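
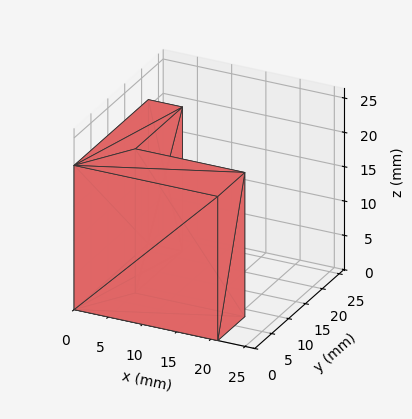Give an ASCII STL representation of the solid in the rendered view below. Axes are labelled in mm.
Reading the render: the shape is an L-shaped prism: outer 21 × 22 mm, arm thicknesses ≈ 8 mm (horizontal) and 5 mm (vertical), extruded 21 mm in z (dimensions read to the nearest mm from the axis ticks). For the STL, each face is triangulated and given an outward normal.

solid part
  facet normal 0.0000 0.0000 -1.0000
    outer loop
      vertex 21.0 8.0 0.0
      vertex 21.0 0.0 0.0
      vertex 0.0 0.0 0.0
    endloop
  endfacet
  facet normal 0.0000 0.0000 -1.0000
    outer loop
      vertex 5.0 8.0 0.0
      vertex 21.0 8.0 0.0
      vertex 0.0 0.0 0.0
    endloop
  endfacet
  facet normal 0.0000 0.0000 -1.0000
    outer loop
      vertex 5.0 22.0 0.0
      vertex 5.0 8.0 0.0
      vertex 0.0 0.0 0.0
    endloop
  endfacet
  facet normal 0.0000 0.0000 -1.0000
    outer loop
      vertex 0.0 22.0 0.0
      vertex 5.0 22.0 0.0
      vertex 0.0 0.0 0.0
    endloop
  endfacet
  facet normal 0.0000 0.0000 1.0000
    outer loop
      vertex 0.0 0.0 21.0
      vertex 21.0 0.0 21.0
      vertex 21.0 8.0 21.0
    endloop
  endfacet
  facet normal 0.0000 0.0000 1.0000
    outer loop
      vertex 0.0 0.0 21.0
      vertex 21.0 8.0 21.0
      vertex 5.0 8.0 21.0
    endloop
  endfacet
  facet normal 0.0000 0.0000 1.0000
    outer loop
      vertex 0.0 0.0 21.0
      vertex 5.0 8.0 21.0
      vertex 5.0 22.0 21.0
    endloop
  endfacet
  facet normal 0.0000 0.0000 1.0000
    outer loop
      vertex 0.0 0.0 21.0
      vertex 5.0 22.0 21.0
      vertex 0.0 22.0 21.0
    endloop
  endfacet
  facet normal 0.0000 -1.0000 0.0000
    outer loop
      vertex 0.0 0.0 0.0
      vertex 21.0 0.0 0.0
      vertex 21.0 0.0 21.0
    endloop
  endfacet
  facet normal 0.0000 -1.0000 0.0000
    outer loop
      vertex 0.0 0.0 0.0
      vertex 21.0 0.0 21.0
      vertex 0.0 0.0 21.0
    endloop
  endfacet
  facet normal 1.0000 0.0000 0.0000
    outer loop
      vertex 21.0 0.0 0.0
      vertex 21.0 8.0 0.0
      vertex 21.0 8.0 21.0
    endloop
  endfacet
  facet normal 1.0000 0.0000 0.0000
    outer loop
      vertex 21.0 0.0 0.0
      vertex 21.0 8.0 21.0
      vertex 21.0 0.0 21.0
    endloop
  endfacet
  facet normal 0.0000 1.0000 0.0000
    outer loop
      vertex 21.0 8.0 0.0
      vertex 5.0 8.0 0.0
      vertex 5.0 8.0 21.0
    endloop
  endfacet
  facet normal 0.0000 1.0000 0.0000
    outer loop
      vertex 21.0 8.0 0.0
      vertex 5.0 8.0 21.0
      vertex 21.0 8.0 21.0
    endloop
  endfacet
  facet normal 1.0000 0.0000 0.0000
    outer loop
      vertex 5.0 8.0 0.0
      vertex 5.0 22.0 0.0
      vertex 5.0 22.0 21.0
    endloop
  endfacet
  facet normal 1.0000 0.0000 0.0000
    outer loop
      vertex 5.0 8.0 0.0
      vertex 5.0 22.0 21.0
      vertex 5.0 8.0 21.0
    endloop
  endfacet
  facet normal 0.0000 1.0000 0.0000
    outer loop
      vertex 5.0 22.0 0.0
      vertex 0.0 22.0 0.0
      vertex 0.0 22.0 21.0
    endloop
  endfacet
  facet normal 0.0000 1.0000 0.0000
    outer loop
      vertex 5.0 22.0 0.0
      vertex 0.0 22.0 21.0
      vertex 5.0 22.0 21.0
    endloop
  endfacet
  facet normal -1.0000 0.0000 0.0000
    outer loop
      vertex 0.0 22.0 0.0
      vertex 0.0 0.0 0.0
      vertex 0.0 0.0 21.0
    endloop
  endfacet
  facet normal -1.0000 0.0000 0.0000
    outer loop
      vertex 0.0 22.0 0.0
      vertex 0.0 0.0 21.0
      vertex 0.0 22.0 21.0
    endloop
  endfacet
endsolid part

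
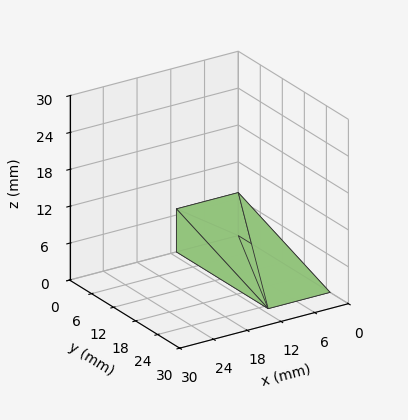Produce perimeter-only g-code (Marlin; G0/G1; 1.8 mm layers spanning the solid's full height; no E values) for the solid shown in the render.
Reading the render: the shape is a wedge (ramp): 11 × 25 mm base, rising to 7 mm along the y=0 edge and sloping linearly to z=0 at y=25 (dimensions read to the nearest mm from the axis ticks). For the g-code, the solid's height is divided into equal slices at the stated Δz and each level perimeter traced with G1 moves after a G0 lift.

; perimeter-only toolpath
G21 ; units = mm
G90 ; absolute positioning
G28 ; home
; layer 1
G0 Z1.8
G0 X0.0 Y0.0
G1 X11.0 Y0.0
G1 X11.0 Y18.8
G1 X0.0 Y18.8
G1 X0.0 Y0.0
; layer 2
G0 Z3.5
G0 X0.0 Y0.0
G1 X11.0 Y0.0
G1 X11.0 Y12.5
G1 X0.0 Y12.5
G1 X0.0 Y0.0
; layer 3
G0 Z5.2
G0 X0.0 Y0.0
G1 X11.0 Y0.0
G1 X11.0 Y6.2
G1 X0.0 Y6.2
G1 X0.0 Y0.0
M2 ; end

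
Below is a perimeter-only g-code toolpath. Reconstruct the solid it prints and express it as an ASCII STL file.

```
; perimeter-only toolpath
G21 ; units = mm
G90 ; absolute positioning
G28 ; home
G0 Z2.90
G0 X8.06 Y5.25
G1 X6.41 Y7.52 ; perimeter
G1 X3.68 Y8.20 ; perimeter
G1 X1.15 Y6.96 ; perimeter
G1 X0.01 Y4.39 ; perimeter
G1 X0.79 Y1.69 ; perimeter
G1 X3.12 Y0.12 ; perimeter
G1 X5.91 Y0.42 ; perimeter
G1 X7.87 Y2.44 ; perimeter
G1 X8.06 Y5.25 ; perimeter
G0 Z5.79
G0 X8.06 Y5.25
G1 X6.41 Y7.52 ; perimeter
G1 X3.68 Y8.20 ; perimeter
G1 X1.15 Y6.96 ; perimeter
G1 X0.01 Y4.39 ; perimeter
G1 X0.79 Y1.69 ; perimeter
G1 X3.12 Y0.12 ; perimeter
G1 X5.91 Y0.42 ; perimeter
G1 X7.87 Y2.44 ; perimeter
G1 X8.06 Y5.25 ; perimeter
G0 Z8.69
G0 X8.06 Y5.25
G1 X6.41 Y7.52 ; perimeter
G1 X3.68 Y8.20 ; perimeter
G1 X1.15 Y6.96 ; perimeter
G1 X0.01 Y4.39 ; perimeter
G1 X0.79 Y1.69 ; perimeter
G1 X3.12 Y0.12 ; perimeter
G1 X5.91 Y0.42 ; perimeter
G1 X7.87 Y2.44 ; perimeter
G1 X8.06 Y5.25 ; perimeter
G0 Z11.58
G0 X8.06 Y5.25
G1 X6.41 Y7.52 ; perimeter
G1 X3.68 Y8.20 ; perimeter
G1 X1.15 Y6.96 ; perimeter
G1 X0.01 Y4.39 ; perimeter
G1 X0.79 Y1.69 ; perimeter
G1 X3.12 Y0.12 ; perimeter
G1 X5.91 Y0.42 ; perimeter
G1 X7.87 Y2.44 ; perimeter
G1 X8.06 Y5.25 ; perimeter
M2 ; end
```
solid part
  facet normal 0.0000 0.0000 -1.0000
    outer loop
      vertex 3.68 8.20 0.00
      vertex 6.41 7.52 0.00
      vertex 8.06 5.25 0.00
    endloop
  endfacet
  facet normal 0.0000 0.0000 -1.0000
    outer loop
      vertex 1.15 6.96 0.00
      vertex 3.68 8.20 0.00
      vertex 8.06 5.25 0.00
    endloop
  endfacet
  facet normal 0.0000 0.0000 -1.0000
    outer loop
      vertex 0.01 4.39 0.00
      vertex 1.15 6.96 0.00
      vertex 8.06 5.25 0.00
    endloop
  endfacet
  facet normal 0.0000 0.0000 -1.0000
    outer loop
      vertex 0.79 1.69 0.00
      vertex 0.01 4.39 0.00
      vertex 8.06 5.25 0.00
    endloop
  endfacet
  facet normal 0.0000 0.0000 -1.0000
    outer loop
      vertex 3.12 0.12 0.00
      vertex 0.79 1.69 0.00
      vertex 8.06 5.25 0.00
    endloop
  endfacet
  facet normal 0.0000 0.0000 -1.0000
    outer loop
      vertex 5.91 0.42 0.00
      vertex 3.12 0.12 0.00
      vertex 8.06 5.25 0.00
    endloop
  endfacet
  facet normal 0.0000 0.0000 -1.0000
    outer loop
      vertex 7.87 2.44 0.00
      vertex 5.91 0.42 0.00
      vertex 8.06 5.25 0.00
    endloop
  endfacet
  facet normal 0.0000 0.0000 1.0000
    outer loop
      vertex 8.06 5.25 11.58
      vertex 6.41 7.52 11.58
      vertex 3.68 8.20 11.58
    endloop
  endfacet
  facet normal 0.0000 0.0000 1.0000
    outer loop
      vertex 8.06 5.25 11.58
      vertex 3.68 8.20 11.58
      vertex 1.15 6.96 11.58
    endloop
  endfacet
  facet normal 0.0000 0.0000 1.0000
    outer loop
      vertex 8.06 5.25 11.58
      vertex 1.15 6.96 11.58
      vertex 0.01 4.39 11.58
    endloop
  endfacet
  facet normal 0.0000 0.0000 1.0000
    outer loop
      vertex 8.06 5.25 11.58
      vertex 0.01 4.39 11.58
      vertex 0.79 1.69 11.58
    endloop
  endfacet
  facet normal 0.0000 0.0000 1.0000
    outer loop
      vertex 8.06 5.25 11.58
      vertex 0.79 1.69 11.58
      vertex 3.12 0.12 11.58
    endloop
  endfacet
  facet normal 0.0000 0.0000 1.0000
    outer loop
      vertex 8.06 5.25 11.58
      vertex 3.12 0.12 11.58
      vertex 5.91 0.42 11.58
    endloop
  endfacet
  facet normal 0.0000 0.0000 1.0000
    outer loop
      vertex 8.06 5.25 11.58
      vertex 5.91 0.42 11.58
      vertex 7.87 2.44 11.58
    endloop
  endfacet
  facet normal 0.8089 0.5880 0.0000
    outer loop
      vertex 8.06 5.25 0.00
      vertex 6.41 7.52 0.00
      vertex 6.41 7.52 11.58
    endloop
  endfacet
  facet normal 0.8089 0.5880 0.0000
    outer loop
      vertex 8.06 5.25 0.00
      vertex 6.41 7.52 11.58
      vertex 8.06 5.25 11.58
    endloop
  endfacet
  facet normal 0.2417 0.9704 0.0000
    outer loop
      vertex 6.41 7.52 0.00
      vertex 3.68 8.20 0.00
      vertex 3.68 8.20 11.58
    endloop
  endfacet
  facet normal 0.2417 0.9704 0.0000
    outer loop
      vertex 6.41 7.52 0.00
      vertex 3.68 8.20 11.58
      vertex 6.41 7.52 11.58
    endloop
  endfacet
  facet normal -0.4401 0.8979 0.0000
    outer loop
      vertex 3.68 8.20 0.00
      vertex 1.15 6.96 0.00
      vertex 1.15 6.96 11.58
    endloop
  endfacet
  facet normal -0.4401 0.8979 0.0000
    outer loop
      vertex 3.68 8.20 0.00
      vertex 1.15 6.96 11.58
      vertex 3.68 8.20 11.58
    endloop
  endfacet
  facet normal -0.9141 0.4055 0.0000
    outer loop
      vertex 1.15 6.96 0.00
      vertex 0.01 4.39 0.00
      vertex 0.01 4.39 11.58
    endloop
  endfacet
  facet normal -0.9141 0.4055 0.0000
    outer loop
      vertex 1.15 6.96 0.00
      vertex 0.01 4.39 11.58
      vertex 1.15 6.96 11.58
    endloop
  endfacet
  facet normal -0.9607 -0.2775 0.0000
    outer loop
      vertex 0.01 4.39 0.00
      vertex 0.79 1.69 0.00
      vertex 0.79 1.69 11.58
    endloop
  endfacet
  facet normal -0.9607 -0.2775 0.0000
    outer loop
      vertex 0.01 4.39 0.00
      vertex 0.79 1.69 11.58
      vertex 0.01 4.39 11.58
    endloop
  endfacet
  facet normal -0.5588 -0.8293 0.0000
    outer loop
      vertex 0.79 1.69 0.00
      vertex 3.12 0.12 0.00
      vertex 3.12 0.12 11.58
    endloop
  endfacet
  facet normal -0.5588 -0.8293 0.0000
    outer loop
      vertex 0.79 1.69 0.00
      vertex 3.12 0.12 11.58
      vertex 0.79 1.69 11.58
    endloop
  endfacet
  facet normal 0.1069 -0.9943 0.0000
    outer loop
      vertex 3.12 0.12 0.00
      vertex 5.91 0.42 0.00
      vertex 5.91 0.42 11.58
    endloop
  endfacet
  facet normal 0.1069 -0.9943 0.0000
    outer loop
      vertex 3.12 0.12 0.00
      vertex 5.91 0.42 11.58
      vertex 3.12 0.12 11.58
    endloop
  endfacet
  facet normal 0.7177 -0.6964 0.0000
    outer loop
      vertex 5.91 0.42 0.00
      vertex 7.87 2.44 0.00
      vertex 7.87 2.44 11.58
    endloop
  endfacet
  facet normal 0.7177 -0.6964 0.0000
    outer loop
      vertex 5.91 0.42 0.00
      vertex 7.87 2.44 11.58
      vertex 5.91 0.42 11.58
    endloop
  endfacet
  facet normal 0.9977 -0.0675 0.0000
    outer loop
      vertex 7.87 2.44 0.00
      vertex 8.06 5.25 0.00
      vertex 8.06 5.25 11.58
    endloop
  endfacet
  facet normal 0.9977 -0.0675 0.0000
    outer loop
      vertex 7.87 2.44 0.00
      vertex 8.06 5.25 11.58
      vertex 7.87 2.44 11.58
    endloop
  endfacet
endsolid part

The G0 Z moves step by Δz≈2.90 mm. Every layer's G1 loop is the same polygon, so the solid is a straight extrusion of it from z=0 to z≈11.6. Closing with flat bottom and top caps and triangulating gives 32 facets — a regular 9-sided prism (a cylinder approximated with 9 flat sides), circumscribed radius ≈ 4.11 mm, height ≈ 11.6 mm.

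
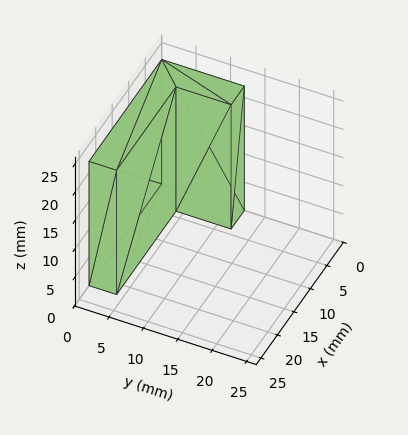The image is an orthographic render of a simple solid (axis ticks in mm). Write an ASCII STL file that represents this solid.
Reading the render: the shape is an L-shaped prism: outer 22 × 12 mm, arm thicknesses ≈ 4 mm (horizontal) and 4 mm (vertical), extruded 22 mm in z (dimensions read to the nearest mm from the axis ticks). For the STL, each face is triangulated and given an outward normal.

solid part
  facet normal 0.0000 0.0000 -1.0000
    outer loop
      vertex 22.000 4.000 0.000
      vertex 22.000 0.000 0.000
      vertex 0.000 0.000 0.000
    endloop
  endfacet
  facet normal 0.0000 0.0000 -1.0000
    outer loop
      vertex 4.000 4.000 0.000
      vertex 22.000 4.000 0.000
      vertex 0.000 0.000 0.000
    endloop
  endfacet
  facet normal 0.0000 0.0000 -1.0000
    outer loop
      vertex 4.000 12.000 0.000
      vertex 4.000 4.000 0.000
      vertex 0.000 0.000 0.000
    endloop
  endfacet
  facet normal 0.0000 0.0000 -1.0000
    outer loop
      vertex 0.000 12.000 0.000
      vertex 4.000 12.000 0.000
      vertex 0.000 0.000 0.000
    endloop
  endfacet
  facet normal 0.0000 0.0000 1.0000
    outer loop
      vertex 0.000 0.000 22.000
      vertex 22.000 0.000 22.000
      vertex 22.000 4.000 22.000
    endloop
  endfacet
  facet normal 0.0000 0.0000 1.0000
    outer loop
      vertex 0.000 0.000 22.000
      vertex 22.000 4.000 22.000
      vertex 4.000 4.000 22.000
    endloop
  endfacet
  facet normal 0.0000 0.0000 1.0000
    outer loop
      vertex 0.000 0.000 22.000
      vertex 4.000 4.000 22.000
      vertex 4.000 12.000 22.000
    endloop
  endfacet
  facet normal 0.0000 0.0000 1.0000
    outer loop
      vertex 0.000 0.000 22.000
      vertex 4.000 12.000 22.000
      vertex 0.000 12.000 22.000
    endloop
  endfacet
  facet normal 0.0000 -1.0000 0.0000
    outer loop
      vertex 0.000 0.000 0.000
      vertex 22.000 0.000 0.000
      vertex 22.000 0.000 22.000
    endloop
  endfacet
  facet normal 0.0000 -1.0000 0.0000
    outer loop
      vertex 0.000 0.000 0.000
      vertex 22.000 0.000 22.000
      vertex 0.000 0.000 22.000
    endloop
  endfacet
  facet normal 1.0000 0.0000 0.0000
    outer loop
      vertex 22.000 0.000 0.000
      vertex 22.000 4.000 0.000
      vertex 22.000 4.000 22.000
    endloop
  endfacet
  facet normal 1.0000 0.0000 0.0000
    outer loop
      vertex 22.000 0.000 0.000
      vertex 22.000 4.000 22.000
      vertex 22.000 0.000 22.000
    endloop
  endfacet
  facet normal 0.0000 1.0000 0.0000
    outer loop
      vertex 22.000 4.000 0.000
      vertex 4.000 4.000 0.000
      vertex 4.000 4.000 22.000
    endloop
  endfacet
  facet normal 0.0000 1.0000 0.0000
    outer loop
      vertex 22.000 4.000 0.000
      vertex 4.000 4.000 22.000
      vertex 22.000 4.000 22.000
    endloop
  endfacet
  facet normal 1.0000 0.0000 0.0000
    outer loop
      vertex 4.000 4.000 0.000
      vertex 4.000 12.000 0.000
      vertex 4.000 12.000 22.000
    endloop
  endfacet
  facet normal 1.0000 0.0000 0.0000
    outer loop
      vertex 4.000 4.000 0.000
      vertex 4.000 12.000 22.000
      vertex 4.000 4.000 22.000
    endloop
  endfacet
  facet normal 0.0000 1.0000 0.0000
    outer loop
      vertex 4.000 12.000 0.000
      vertex 0.000 12.000 0.000
      vertex 0.000 12.000 22.000
    endloop
  endfacet
  facet normal 0.0000 1.0000 0.0000
    outer loop
      vertex 4.000 12.000 0.000
      vertex 0.000 12.000 22.000
      vertex 4.000 12.000 22.000
    endloop
  endfacet
  facet normal -1.0000 0.0000 0.0000
    outer loop
      vertex 0.000 12.000 0.000
      vertex 0.000 0.000 0.000
      vertex 0.000 0.000 22.000
    endloop
  endfacet
  facet normal -1.0000 0.0000 0.0000
    outer loop
      vertex 0.000 12.000 0.000
      vertex 0.000 0.000 22.000
      vertex 0.000 12.000 22.000
    endloop
  endfacet
endsolid part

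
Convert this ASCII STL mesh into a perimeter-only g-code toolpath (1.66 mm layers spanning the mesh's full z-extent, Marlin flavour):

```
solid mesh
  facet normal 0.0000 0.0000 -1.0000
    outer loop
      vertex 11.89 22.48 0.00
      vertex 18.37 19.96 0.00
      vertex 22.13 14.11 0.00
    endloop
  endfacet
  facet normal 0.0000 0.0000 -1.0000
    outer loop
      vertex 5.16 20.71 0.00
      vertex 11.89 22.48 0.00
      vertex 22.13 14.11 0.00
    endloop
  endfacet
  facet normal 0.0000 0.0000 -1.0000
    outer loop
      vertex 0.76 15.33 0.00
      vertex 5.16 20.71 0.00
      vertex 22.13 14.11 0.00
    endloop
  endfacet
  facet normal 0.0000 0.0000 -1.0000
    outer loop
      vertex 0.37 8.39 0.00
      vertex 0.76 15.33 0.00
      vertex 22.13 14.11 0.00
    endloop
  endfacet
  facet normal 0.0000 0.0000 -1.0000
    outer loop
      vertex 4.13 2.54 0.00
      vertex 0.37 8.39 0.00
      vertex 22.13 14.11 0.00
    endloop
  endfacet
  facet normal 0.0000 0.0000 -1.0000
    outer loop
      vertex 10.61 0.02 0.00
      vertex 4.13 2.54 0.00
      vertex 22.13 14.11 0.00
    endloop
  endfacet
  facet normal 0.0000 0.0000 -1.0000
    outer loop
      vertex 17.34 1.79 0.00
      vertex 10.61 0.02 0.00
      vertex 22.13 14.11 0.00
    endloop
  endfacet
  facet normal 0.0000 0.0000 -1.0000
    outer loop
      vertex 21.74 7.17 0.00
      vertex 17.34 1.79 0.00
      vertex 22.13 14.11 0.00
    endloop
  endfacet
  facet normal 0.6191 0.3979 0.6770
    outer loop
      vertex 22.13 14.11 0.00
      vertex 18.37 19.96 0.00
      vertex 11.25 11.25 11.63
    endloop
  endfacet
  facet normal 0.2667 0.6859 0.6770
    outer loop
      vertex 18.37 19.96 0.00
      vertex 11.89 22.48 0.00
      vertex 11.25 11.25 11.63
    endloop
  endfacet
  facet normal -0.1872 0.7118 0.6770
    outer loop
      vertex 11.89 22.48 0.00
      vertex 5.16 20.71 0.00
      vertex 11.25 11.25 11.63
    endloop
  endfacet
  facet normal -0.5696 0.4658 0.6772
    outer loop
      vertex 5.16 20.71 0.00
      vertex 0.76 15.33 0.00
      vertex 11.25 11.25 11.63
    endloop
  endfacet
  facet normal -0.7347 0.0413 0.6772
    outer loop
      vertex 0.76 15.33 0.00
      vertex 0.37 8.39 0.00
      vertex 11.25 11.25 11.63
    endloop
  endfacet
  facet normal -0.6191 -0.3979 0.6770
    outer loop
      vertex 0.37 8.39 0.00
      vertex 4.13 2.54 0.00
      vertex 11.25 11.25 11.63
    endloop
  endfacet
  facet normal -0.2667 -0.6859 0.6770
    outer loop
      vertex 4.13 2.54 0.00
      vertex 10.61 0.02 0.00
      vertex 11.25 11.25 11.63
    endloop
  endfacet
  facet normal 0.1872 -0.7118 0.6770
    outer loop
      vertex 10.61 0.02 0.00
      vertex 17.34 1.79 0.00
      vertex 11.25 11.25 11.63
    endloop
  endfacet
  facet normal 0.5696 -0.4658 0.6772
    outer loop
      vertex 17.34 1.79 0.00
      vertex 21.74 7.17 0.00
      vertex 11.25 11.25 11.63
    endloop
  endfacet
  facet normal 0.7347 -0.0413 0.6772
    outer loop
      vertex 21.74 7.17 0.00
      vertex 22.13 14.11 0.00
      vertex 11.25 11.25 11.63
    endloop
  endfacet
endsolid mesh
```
; perimeter-only toolpath
G21 ; units = mm
G90 ; absolute positioning
G28 ; home
; layer 1
G0 Z1.66
G0 X20.58 Y13.70
G1 X17.35 Y18.72
G1 X11.80 Y20.88
G1 X6.03 Y19.36
G1 X2.26 Y14.75
G1 X1.92 Y8.80
G1 X5.15 Y3.78
G1 X10.70 Y1.62
G1 X16.47 Y3.14
G1 X20.24 Y7.75
G1 X20.58 Y13.70
; layer 2
G0 Z3.32
G0 X19.02 Y13.29
G1 X16.34 Y17.47
G1 X11.71 Y19.27
G1 X6.90 Y18.01
G1 X3.76 Y14.16
G1 X3.48 Y9.21
G1 X6.16 Y5.03
G1 X10.79 Y3.23
G1 X15.60 Y4.49
G1 X18.74 Y8.34
G1 X19.02 Y13.29
; layer 3
G0 Z4.98
G0 X17.47 Y12.88
G1 X15.32 Y16.23
G1 X11.62 Y17.67
G1 X7.77 Y16.66
G1 X5.26 Y13.58
G1 X5.03 Y9.62
G1 X7.18 Y6.27
G1 X10.88 Y4.83
G1 X14.73 Y5.84
G1 X17.24 Y8.92
G1 X17.47 Y12.88
; layer 4
G0 Z6.65
G0 X15.91 Y12.48
G1 X14.30 Y14.98
G1 X11.52 Y16.06
G1 X8.64 Y15.30
G1 X6.75 Y13.00
G1 X6.59 Y10.02
G1 X8.20 Y7.52
G1 X10.98 Y6.44
G1 X13.86 Y7.20
G1 X15.75 Y9.50
G1 X15.91 Y12.48
; layer 5
G0 Z8.31
G0 X14.36 Y12.07
G1 X13.28 Y13.74
G1 X11.43 Y14.46
G1 X9.51 Y13.95
G1 X8.25 Y12.42
G1 X8.14 Y10.43
G1 X9.22 Y8.76
G1 X11.07 Y8.04
G1 X12.99 Y8.55
G1 X14.25 Y10.08
G1 X14.36 Y12.07
; layer 6
G0 Z9.97
G0 X12.80 Y11.66
G1 X12.27 Y12.49
G1 X11.34 Y12.85
G1 X10.38 Y12.60
G1 X9.75 Y11.83
G1 X9.70 Y10.84
G1 X10.23 Y10.01
G1 X11.16 Y9.65
G1 X12.12 Y9.90
G1 X12.75 Y10.67
G1 X12.80 Y11.66
M2 ; end

The solid is a regular 10-sided pyramid, base circumscribed radius ≈ 11.2 mm, apex at z ≈ 11.6 mm. Slicing at Δz = 1.66 mm — 7 equal slices spanning the solid's height, so layer i sits at z = i·h/7 — gives 6 non-empty perimeters. Each is a 10-segment closed polygon; G0 lifts to the layer z and rapids to the start vertex, then G1 traces the edges. The cross-section shrinks linearly with z (the slice at the apex is degenerate and omitted).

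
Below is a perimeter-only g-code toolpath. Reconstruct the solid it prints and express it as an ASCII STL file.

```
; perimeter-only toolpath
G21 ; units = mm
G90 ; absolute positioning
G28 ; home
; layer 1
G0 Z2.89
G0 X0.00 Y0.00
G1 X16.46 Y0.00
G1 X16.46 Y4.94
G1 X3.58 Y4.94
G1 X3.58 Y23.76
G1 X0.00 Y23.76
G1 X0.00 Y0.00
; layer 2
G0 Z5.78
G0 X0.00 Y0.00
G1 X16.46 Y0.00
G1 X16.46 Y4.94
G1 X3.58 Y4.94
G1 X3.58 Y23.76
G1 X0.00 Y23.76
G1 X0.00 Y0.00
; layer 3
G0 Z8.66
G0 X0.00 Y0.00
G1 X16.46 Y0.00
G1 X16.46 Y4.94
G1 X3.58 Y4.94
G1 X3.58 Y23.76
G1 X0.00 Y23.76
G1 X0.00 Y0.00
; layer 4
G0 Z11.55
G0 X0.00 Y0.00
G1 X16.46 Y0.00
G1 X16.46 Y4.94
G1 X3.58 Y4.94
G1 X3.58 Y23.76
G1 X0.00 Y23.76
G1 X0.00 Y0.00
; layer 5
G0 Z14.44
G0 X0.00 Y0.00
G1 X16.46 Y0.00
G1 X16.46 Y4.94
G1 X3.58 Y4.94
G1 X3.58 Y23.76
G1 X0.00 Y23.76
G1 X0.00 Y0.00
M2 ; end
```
solid part
  facet normal 0.0000 0.0000 -1.0000
    outer loop
      vertex 16.46 4.94 0.00
      vertex 16.46 0.00 0.00
      vertex 0.00 0.00 0.00
    endloop
  endfacet
  facet normal 0.0000 0.0000 -1.0000
    outer loop
      vertex 3.58 4.94 0.00
      vertex 16.46 4.94 0.00
      vertex 0.00 0.00 0.00
    endloop
  endfacet
  facet normal 0.0000 0.0000 -1.0000
    outer loop
      vertex 3.58 23.76 0.00
      vertex 3.58 4.94 0.00
      vertex 0.00 0.00 0.00
    endloop
  endfacet
  facet normal 0.0000 0.0000 -1.0000
    outer loop
      vertex 0.00 23.76 0.00
      vertex 3.58 23.76 0.00
      vertex 0.00 0.00 0.00
    endloop
  endfacet
  facet normal 0.0000 0.0000 1.0000
    outer loop
      vertex 0.00 0.00 14.44
      vertex 16.46 0.00 14.44
      vertex 16.46 4.94 14.44
    endloop
  endfacet
  facet normal 0.0000 0.0000 1.0000
    outer loop
      vertex 0.00 0.00 14.44
      vertex 16.46 4.94 14.44
      vertex 3.58 4.94 14.44
    endloop
  endfacet
  facet normal 0.0000 0.0000 1.0000
    outer loop
      vertex 0.00 0.00 14.44
      vertex 3.58 4.94 14.44
      vertex 3.58 23.76 14.44
    endloop
  endfacet
  facet normal 0.0000 0.0000 1.0000
    outer loop
      vertex 0.00 0.00 14.44
      vertex 3.58 23.76 14.44
      vertex 0.00 23.76 14.44
    endloop
  endfacet
  facet normal 0.0000 -1.0000 0.0000
    outer loop
      vertex 0.00 0.00 0.00
      vertex 16.46 0.00 0.00
      vertex 16.46 0.00 14.44
    endloop
  endfacet
  facet normal 0.0000 -1.0000 0.0000
    outer loop
      vertex 0.00 0.00 0.00
      vertex 16.46 0.00 14.44
      vertex 0.00 0.00 14.44
    endloop
  endfacet
  facet normal 1.0000 0.0000 0.0000
    outer loop
      vertex 16.46 0.00 0.00
      vertex 16.46 4.94 0.00
      vertex 16.46 4.94 14.44
    endloop
  endfacet
  facet normal 1.0000 0.0000 0.0000
    outer loop
      vertex 16.46 0.00 0.00
      vertex 16.46 4.94 14.44
      vertex 16.46 0.00 14.44
    endloop
  endfacet
  facet normal 0.0000 1.0000 0.0000
    outer loop
      vertex 16.46 4.94 0.00
      vertex 3.58 4.94 0.00
      vertex 3.58 4.94 14.44
    endloop
  endfacet
  facet normal 0.0000 1.0000 0.0000
    outer loop
      vertex 16.46 4.94 0.00
      vertex 3.58 4.94 14.44
      vertex 16.46 4.94 14.44
    endloop
  endfacet
  facet normal 1.0000 0.0000 0.0000
    outer loop
      vertex 3.58 4.94 0.00
      vertex 3.58 23.76 0.00
      vertex 3.58 23.76 14.44
    endloop
  endfacet
  facet normal 1.0000 0.0000 0.0000
    outer loop
      vertex 3.58 4.94 0.00
      vertex 3.58 23.76 14.44
      vertex 3.58 4.94 14.44
    endloop
  endfacet
  facet normal 0.0000 1.0000 0.0000
    outer loop
      vertex 3.58 23.76 0.00
      vertex 0.00 23.76 0.00
      vertex 0.00 23.76 14.44
    endloop
  endfacet
  facet normal 0.0000 1.0000 0.0000
    outer loop
      vertex 3.58 23.76 0.00
      vertex 0.00 23.76 14.44
      vertex 3.58 23.76 14.44
    endloop
  endfacet
  facet normal -1.0000 0.0000 0.0000
    outer loop
      vertex 0.00 23.76 0.00
      vertex 0.00 0.00 0.00
      vertex 0.00 0.00 14.44
    endloop
  endfacet
  facet normal -1.0000 0.0000 0.0000
    outer loop
      vertex 0.00 23.76 0.00
      vertex 0.00 0.00 14.44
      vertex 0.00 23.76 14.44
    endloop
  endfacet
endsolid part

The G0 Z moves step by Δz≈2.89 mm. Every layer's G1 loop is the same polygon, so the solid is a straight extrusion of it from z=0 to z≈14.4. Closing with flat bottom and top caps and triangulating gives 20 facets — an L-shaped prism: outer 16.5 × 23.8 mm, arm thicknesses ≈ 4.94 mm (horizontal) and 3.58 mm (vertical), extruded 14.4 mm in z.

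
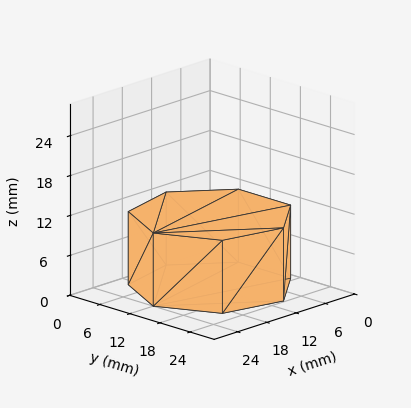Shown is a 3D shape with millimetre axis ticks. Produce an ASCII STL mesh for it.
Reading the render: the shape is a regular 7-sided prism (a cylinder approximated with 7 flat sides), circumscribed radius ≈ 12 mm, height ≈ 11 mm (dimensions read to the nearest mm from the axis ticks). For the STL, each face is triangulated and given an outward normal.

solid part
  facet normal 0.0000 0.0000 -1.0000
    outer loop
      vertex 9.33 23.70 0.00
      vertex 19.48 21.38 0.00
      vertex 24.00 12.00 0.00
    endloop
  endfacet
  facet normal 0.0000 0.0000 -1.0000
    outer loop
      vertex 1.19 17.21 0.00
      vertex 9.33 23.70 0.00
      vertex 24.00 12.00 0.00
    endloop
  endfacet
  facet normal 0.0000 0.0000 -1.0000
    outer loop
      vertex 1.19 6.79 0.00
      vertex 1.19 17.21 0.00
      vertex 24.00 12.00 0.00
    endloop
  endfacet
  facet normal 0.0000 0.0000 -1.0000
    outer loop
      vertex 9.33 0.30 0.00
      vertex 1.19 6.79 0.00
      vertex 24.00 12.00 0.00
    endloop
  endfacet
  facet normal 0.0000 0.0000 -1.0000
    outer loop
      vertex 19.48 2.62 0.00
      vertex 9.33 0.30 0.00
      vertex 24.00 12.00 0.00
    endloop
  endfacet
  facet normal 0.0000 0.0000 1.0000
    outer loop
      vertex 24.00 12.00 11.00
      vertex 19.48 21.38 11.00
      vertex 9.33 23.70 11.00
    endloop
  endfacet
  facet normal 0.0000 0.0000 1.0000
    outer loop
      vertex 24.00 12.00 11.00
      vertex 9.33 23.70 11.00
      vertex 1.19 17.21 11.00
    endloop
  endfacet
  facet normal 0.0000 0.0000 1.0000
    outer loop
      vertex 24.00 12.00 11.00
      vertex 1.19 17.21 11.00
      vertex 1.19 6.79 11.00
    endloop
  endfacet
  facet normal 0.0000 0.0000 1.0000
    outer loop
      vertex 24.00 12.00 11.00
      vertex 1.19 6.79 11.00
      vertex 9.33 0.30 11.00
    endloop
  endfacet
  facet normal 0.0000 0.0000 1.0000
    outer loop
      vertex 24.00 12.00 11.00
      vertex 9.33 0.30 11.00
      vertex 19.48 2.62 11.00
    endloop
  endfacet
  facet normal 0.9009 0.4341 0.0000
    outer loop
      vertex 24.00 12.00 0.00
      vertex 19.48 21.38 0.00
      vertex 19.48 21.38 11.00
    endloop
  endfacet
  facet normal 0.9009 0.4341 0.0000
    outer loop
      vertex 24.00 12.00 0.00
      vertex 19.48 21.38 11.00
      vertex 24.00 12.00 11.00
    endloop
  endfacet
  facet normal 0.2228 0.9749 0.0000
    outer loop
      vertex 19.48 21.38 0.00
      vertex 9.33 23.70 0.00
      vertex 9.33 23.70 11.00
    endloop
  endfacet
  facet normal 0.2228 0.9749 0.0000
    outer loop
      vertex 19.48 21.38 0.00
      vertex 9.33 23.70 11.00
      vertex 19.48 21.38 11.00
    endloop
  endfacet
  facet normal -0.6234 0.7819 0.0000
    outer loop
      vertex 9.33 23.70 0.00
      vertex 1.19 17.21 0.00
      vertex 1.19 17.21 11.00
    endloop
  endfacet
  facet normal -0.6234 0.7819 0.0000
    outer loop
      vertex 9.33 23.70 0.00
      vertex 1.19 17.21 11.00
      vertex 9.33 23.70 11.00
    endloop
  endfacet
  facet normal -1.0000 0.0000 0.0000
    outer loop
      vertex 1.19 17.21 0.00
      vertex 1.19 6.79 0.00
      vertex 1.19 6.79 11.00
    endloop
  endfacet
  facet normal -1.0000 0.0000 0.0000
    outer loop
      vertex 1.19 17.21 0.00
      vertex 1.19 6.79 11.00
      vertex 1.19 17.21 11.00
    endloop
  endfacet
  facet normal -0.6234 -0.7819 0.0000
    outer loop
      vertex 1.19 6.79 0.00
      vertex 9.33 0.30 0.00
      vertex 9.33 0.30 11.00
    endloop
  endfacet
  facet normal -0.6234 -0.7819 0.0000
    outer loop
      vertex 1.19 6.79 0.00
      vertex 9.33 0.30 11.00
      vertex 1.19 6.79 11.00
    endloop
  endfacet
  facet normal 0.2228 -0.9749 0.0000
    outer loop
      vertex 9.33 0.30 0.00
      vertex 19.48 2.62 0.00
      vertex 19.48 2.62 11.00
    endloop
  endfacet
  facet normal 0.2228 -0.9749 0.0000
    outer loop
      vertex 9.33 0.30 0.00
      vertex 19.48 2.62 11.00
      vertex 9.33 0.30 11.00
    endloop
  endfacet
  facet normal 0.9009 -0.4341 0.0000
    outer loop
      vertex 19.48 2.62 0.00
      vertex 24.00 12.00 0.00
      vertex 24.00 12.00 11.00
    endloop
  endfacet
  facet normal 0.9009 -0.4341 0.0000
    outer loop
      vertex 19.48 2.62 0.00
      vertex 24.00 12.00 11.00
      vertex 19.48 2.62 11.00
    endloop
  endfacet
endsolid part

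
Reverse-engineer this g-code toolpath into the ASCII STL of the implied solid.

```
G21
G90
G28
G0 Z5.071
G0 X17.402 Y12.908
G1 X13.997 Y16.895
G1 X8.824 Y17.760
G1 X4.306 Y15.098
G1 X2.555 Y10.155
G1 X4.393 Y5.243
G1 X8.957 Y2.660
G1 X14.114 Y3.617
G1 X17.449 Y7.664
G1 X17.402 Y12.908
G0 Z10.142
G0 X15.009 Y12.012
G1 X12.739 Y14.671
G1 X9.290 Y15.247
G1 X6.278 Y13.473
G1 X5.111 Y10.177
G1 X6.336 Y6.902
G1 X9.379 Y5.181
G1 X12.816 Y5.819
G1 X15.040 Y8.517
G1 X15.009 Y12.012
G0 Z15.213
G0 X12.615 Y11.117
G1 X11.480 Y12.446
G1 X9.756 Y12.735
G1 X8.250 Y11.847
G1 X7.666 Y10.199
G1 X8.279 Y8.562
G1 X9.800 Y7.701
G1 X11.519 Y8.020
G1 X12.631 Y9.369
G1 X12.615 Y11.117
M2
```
solid part
  facet normal 0.0000 0.0000 -1.0000
    outer loop
      vertex 8.358 20.273 0.000
      vertex 15.255 19.119 0.000
      vertex 19.796 13.803 0.000
    endloop
  endfacet
  facet normal 0.0000 0.0000 -1.0000
    outer loop
      vertex 2.334 16.723 0.000
      vertex 8.358 20.273 0.000
      vertex 19.796 13.803 0.000
    endloop
  endfacet
  facet normal 0.0000 0.0000 -1.0000
    outer loop
      vertex 0.000 10.132 0.000
      vertex 2.334 16.723 0.000
      vertex 19.796 13.803 0.000
    endloop
  endfacet
  facet normal 0.0000 0.0000 -1.0000
    outer loop
      vertex 2.450 3.583 0.000
      vertex 0.000 10.132 0.000
      vertex 19.796 13.803 0.000
    endloop
  endfacet
  facet normal 0.0000 0.0000 -1.0000
    outer loop
      vertex 8.536 0.140 0.000
      vertex 2.450 3.583 0.000
      vertex 19.796 13.803 0.000
    endloop
  endfacet
  facet normal 0.0000 0.0000 -1.0000
    outer loop
      vertex 15.411 1.415 0.000
      vertex 8.536 0.140 0.000
      vertex 19.796 13.803 0.000
    endloop
  endfacet
  facet normal 0.0000 0.0000 -1.0000
    outer loop
      vertex 19.858 6.811 0.000
      vertex 15.411 1.415 0.000
      vertex 19.796 13.803 0.000
    endloop
  endfacet
  facet normal 0.6872 0.5870 0.4280
    outer loop
      vertex 19.796 13.803 0.000
      vertex 15.255 19.119 0.000
      vertex 10.222 10.222 20.284
    endloop
  endfacet
  facet normal 0.1491 0.8914 0.4280
    outer loop
      vertex 15.255 19.119 0.000
      vertex 8.358 20.273 0.000
      vertex 10.222 10.222 20.284
    endloop
  endfacet
  facet normal -0.4589 0.7786 0.4280
    outer loop
      vertex 8.358 20.273 0.000
      vertex 2.334 16.723 0.000
      vertex 10.222 10.222 20.284
    endloop
  endfacet
  facet normal -0.8519 0.3017 0.4280
    outer loop
      vertex 2.334 16.723 0.000
      vertex 0.000 10.132 0.000
      vertex 10.222 10.222 20.284
    endloop
  endfacet
  facet normal -0.8465 -0.3167 0.4280
    outer loop
      vertex 0.000 10.132 0.000
      vertex 2.450 3.583 0.000
      vertex 10.222 10.222 20.284
    endloop
  endfacet
  facet normal -0.4450 -0.7866 0.4280
    outer loop
      vertex 2.450 3.583 0.000
      vertex 8.536 0.140 0.000
      vertex 10.222 10.222 20.284
    endloop
  endfacet
  facet normal 0.1648 -0.8886 0.4280
    outer loop
      vertex 8.536 0.140 0.000
      vertex 15.411 1.415 0.000
      vertex 10.222 10.222 20.284
    endloop
  endfacet
  facet normal 0.6975 -0.5748 0.4280
    outer loop
      vertex 15.411 1.415 0.000
      vertex 19.858 6.811 0.000
      vertex 10.222 10.222 20.284
    endloop
  endfacet
  facet normal 0.9038 0.0080 0.4280
    outer loop
      vertex 19.858 6.811 0.000
      vertex 19.796 13.803 0.000
      vertex 10.222 10.222 20.284
    endloop
  endfacet
endsolid part

The G0 Z moves step by Δz≈5.071 mm. The G1 loops shrink linearly with z, so the solid tapers from its base footprint up to z≈20.3. Closing with a flat bottom cap and the tapered top and triangulating gives 16 facets — a regular 9-sided pyramid, base circumscribed radius ≈ 10.2 mm, apex at z ≈ 20.3 mm.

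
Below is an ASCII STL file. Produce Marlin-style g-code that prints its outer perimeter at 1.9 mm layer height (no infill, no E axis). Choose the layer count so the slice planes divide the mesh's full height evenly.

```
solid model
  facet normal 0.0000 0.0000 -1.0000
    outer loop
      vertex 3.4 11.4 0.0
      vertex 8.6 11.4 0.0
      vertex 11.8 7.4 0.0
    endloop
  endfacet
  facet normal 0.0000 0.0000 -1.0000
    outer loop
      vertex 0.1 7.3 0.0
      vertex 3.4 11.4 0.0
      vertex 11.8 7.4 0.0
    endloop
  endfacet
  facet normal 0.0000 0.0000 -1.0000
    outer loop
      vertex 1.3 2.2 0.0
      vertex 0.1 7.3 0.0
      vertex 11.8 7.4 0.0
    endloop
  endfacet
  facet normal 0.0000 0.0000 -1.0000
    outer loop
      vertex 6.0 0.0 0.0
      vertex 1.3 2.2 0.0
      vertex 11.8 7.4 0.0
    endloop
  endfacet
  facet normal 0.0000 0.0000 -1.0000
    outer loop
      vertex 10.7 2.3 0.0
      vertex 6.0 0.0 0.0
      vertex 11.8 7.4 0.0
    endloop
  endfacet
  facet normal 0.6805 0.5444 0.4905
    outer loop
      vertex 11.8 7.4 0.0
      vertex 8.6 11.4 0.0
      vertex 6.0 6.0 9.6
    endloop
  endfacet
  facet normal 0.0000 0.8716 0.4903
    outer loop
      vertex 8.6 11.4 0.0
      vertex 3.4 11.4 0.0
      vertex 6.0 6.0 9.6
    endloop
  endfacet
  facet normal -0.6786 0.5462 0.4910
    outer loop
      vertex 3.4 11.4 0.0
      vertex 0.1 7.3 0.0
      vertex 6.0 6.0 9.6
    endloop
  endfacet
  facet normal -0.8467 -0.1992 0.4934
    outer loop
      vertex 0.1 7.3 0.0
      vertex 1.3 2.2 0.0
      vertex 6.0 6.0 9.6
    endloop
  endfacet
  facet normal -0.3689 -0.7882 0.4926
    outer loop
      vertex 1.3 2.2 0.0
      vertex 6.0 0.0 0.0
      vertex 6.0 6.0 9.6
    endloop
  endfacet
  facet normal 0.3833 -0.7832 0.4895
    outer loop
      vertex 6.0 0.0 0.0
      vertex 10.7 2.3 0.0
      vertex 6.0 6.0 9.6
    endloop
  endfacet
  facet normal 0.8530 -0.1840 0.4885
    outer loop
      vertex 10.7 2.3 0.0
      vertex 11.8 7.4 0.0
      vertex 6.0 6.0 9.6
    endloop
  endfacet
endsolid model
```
; perimeter-only toolpath
G21 ; units = mm
G90 ; absolute positioning
G28 ; home
; layer 1
G0 Z1.9
G0 X10.6 Y7.1
G1 X8.1 Y10.3
G1 X3.9 Y10.3
G1 X1.3 Y7.0
G1 X2.2 Y3.0
G1 X6.0 Y1.2
G1 X9.8 Y3.0
G1 X10.6 Y7.1
; layer 2
G0 Z3.8
G0 X9.5 Y6.8
G1 X7.6 Y9.2
G1 X4.4 Y9.2
G1 X2.5 Y6.8
G1 X3.2 Y3.7
G1 X6.0 Y2.4
G1 X8.8 Y3.8
G1 X9.5 Y6.8
; layer 3
G0 Z5.8
G0 X8.3 Y6.6
G1 X7.0 Y8.2
G1 X5.0 Y8.2
G1 X3.6 Y6.5
G1 X4.1 Y4.5
G1 X6.0 Y3.6
G1 X7.9 Y4.5
G1 X8.3 Y6.6
; layer 4
G0 Z7.7
G0 X7.2 Y6.3
G1 X6.5 Y7.1
G1 X5.5 Y7.1
G1 X4.8 Y6.3
G1 X5.1 Y5.2
G1 X6.0 Y4.8
G1 X6.9 Y5.3
G1 X7.2 Y6.3
M2 ; end

The solid is a regular 7-sided pyramid, base circumscribed radius ≈ 6 mm, apex at z ≈ 9.6 mm. Slicing at Δz = 1.9 mm — 5 equal slices spanning the solid's height, so layer i sits at z = i·h/5 — gives 4 non-empty perimeters. Each is a 7-segment closed polygon; G0 lifts to the layer z and rapids to the start vertex, then G1 traces the edges. The cross-section shrinks linearly with z (the slice at the apex is degenerate and omitted).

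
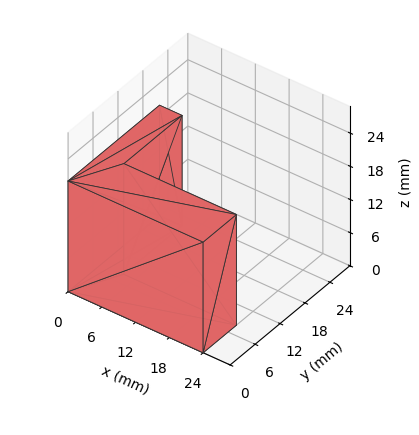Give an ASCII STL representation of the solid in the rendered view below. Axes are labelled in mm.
Reading the render: the shape is an L-shaped prism: outer 24 × 22 mm, arm thicknesses ≈ 8 mm (horizontal) and 4 mm (vertical), extruded 20 mm in z (dimensions read to the nearest mm from the axis ticks). For the STL, each face is triangulated and given an outward normal.

solid part
  facet normal 0.0000 0.0000 -1.0000
    outer loop
      vertex 24.000 8.000 0.000
      vertex 24.000 0.000 0.000
      vertex 0.000 0.000 0.000
    endloop
  endfacet
  facet normal 0.0000 0.0000 -1.0000
    outer loop
      vertex 4.000 8.000 0.000
      vertex 24.000 8.000 0.000
      vertex 0.000 0.000 0.000
    endloop
  endfacet
  facet normal 0.0000 0.0000 -1.0000
    outer loop
      vertex 4.000 22.000 0.000
      vertex 4.000 8.000 0.000
      vertex 0.000 0.000 0.000
    endloop
  endfacet
  facet normal 0.0000 0.0000 -1.0000
    outer loop
      vertex 0.000 22.000 0.000
      vertex 4.000 22.000 0.000
      vertex 0.000 0.000 0.000
    endloop
  endfacet
  facet normal 0.0000 0.0000 1.0000
    outer loop
      vertex 0.000 0.000 20.000
      vertex 24.000 0.000 20.000
      vertex 24.000 8.000 20.000
    endloop
  endfacet
  facet normal 0.0000 0.0000 1.0000
    outer loop
      vertex 0.000 0.000 20.000
      vertex 24.000 8.000 20.000
      vertex 4.000 8.000 20.000
    endloop
  endfacet
  facet normal 0.0000 0.0000 1.0000
    outer loop
      vertex 0.000 0.000 20.000
      vertex 4.000 8.000 20.000
      vertex 4.000 22.000 20.000
    endloop
  endfacet
  facet normal 0.0000 0.0000 1.0000
    outer loop
      vertex 0.000 0.000 20.000
      vertex 4.000 22.000 20.000
      vertex 0.000 22.000 20.000
    endloop
  endfacet
  facet normal 0.0000 -1.0000 0.0000
    outer loop
      vertex 0.000 0.000 0.000
      vertex 24.000 0.000 0.000
      vertex 24.000 0.000 20.000
    endloop
  endfacet
  facet normal 0.0000 -1.0000 0.0000
    outer loop
      vertex 0.000 0.000 0.000
      vertex 24.000 0.000 20.000
      vertex 0.000 0.000 20.000
    endloop
  endfacet
  facet normal 1.0000 0.0000 0.0000
    outer loop
      vertex 24.000 0.000 0.000
      vertex 24.000 8.000 0.000
      vertex 24.000 8.000 20.000
    endloop
  endfacet
  facet normal 1.0000 0.0000 0.0000
    outer loop
      vertex 24.000 0.000 0.000
      vertex 24.000 8.000 20.000
      vertex 24.000 0.000 20.000
    endloop
  endfacet
  facet normal 0.0000 1.0000 0.0000
    outer loop
      vertex 24.000 8.000 0.000
      vertex 4.000 8.000 0.000
      vertex 4.000 8.000 20.000
    endloop
  endfacet
  facet normal 0.0000 1.0000 0.0000
    outer loop
      vertex 24.000 8.000 0.000
      vertex 4.000 8.000 20.000
      vertex 24.000 8.000 20.000
    endloop
  endfacet
  facet normal 1.0000 0.0000 0.0000
    outer loop
      vertex 4.000 8.000 0.000
      vertex 4.000 22.000 0.000
      vertex 4.000 22.000 20.000
    endloop
  endfacet
  facet normal 1.0000 0.0000 0.0000
    outer loop
      vertex 4.000 8.000 0.000
      vertex 4.000 22.000 20.000
      vertex 4.000 8.000 20.000
    endloop
  endfacet
  facet normal 0.0000 1.0000 0.0000
    outer loop
      vertex 4.000 22.000 0.000
      vertex 0.000 22.000 0.000
      vertex 0.000 22.000 20.000
    endloop
  endfacet
  facet normal 0.0000 1.0000 0.0000
    outer loop
      vertex 4.000 22.000 0.000
      vertex 0.000 22.000 20.000
      vertex 4.000 22.000 20.000
    endloop
  endfacet
  facet normal -1.0000 0.0000 0.0000
    outer loop
      vertex 0.000 22.000 0.000
      vertex 0.000 0.000 0.000
      vertex 0.000 0.000 20.000
    endloop
  endfacet
  facet normal -1.0000 0.0000 0.0000
    outer loop
      vertex 0.000 22.000 0.000
      vertex 0.000 0.000 20.000
      vertex 0.000 22.000 20.000
    endloop
  endfacet
endsolid part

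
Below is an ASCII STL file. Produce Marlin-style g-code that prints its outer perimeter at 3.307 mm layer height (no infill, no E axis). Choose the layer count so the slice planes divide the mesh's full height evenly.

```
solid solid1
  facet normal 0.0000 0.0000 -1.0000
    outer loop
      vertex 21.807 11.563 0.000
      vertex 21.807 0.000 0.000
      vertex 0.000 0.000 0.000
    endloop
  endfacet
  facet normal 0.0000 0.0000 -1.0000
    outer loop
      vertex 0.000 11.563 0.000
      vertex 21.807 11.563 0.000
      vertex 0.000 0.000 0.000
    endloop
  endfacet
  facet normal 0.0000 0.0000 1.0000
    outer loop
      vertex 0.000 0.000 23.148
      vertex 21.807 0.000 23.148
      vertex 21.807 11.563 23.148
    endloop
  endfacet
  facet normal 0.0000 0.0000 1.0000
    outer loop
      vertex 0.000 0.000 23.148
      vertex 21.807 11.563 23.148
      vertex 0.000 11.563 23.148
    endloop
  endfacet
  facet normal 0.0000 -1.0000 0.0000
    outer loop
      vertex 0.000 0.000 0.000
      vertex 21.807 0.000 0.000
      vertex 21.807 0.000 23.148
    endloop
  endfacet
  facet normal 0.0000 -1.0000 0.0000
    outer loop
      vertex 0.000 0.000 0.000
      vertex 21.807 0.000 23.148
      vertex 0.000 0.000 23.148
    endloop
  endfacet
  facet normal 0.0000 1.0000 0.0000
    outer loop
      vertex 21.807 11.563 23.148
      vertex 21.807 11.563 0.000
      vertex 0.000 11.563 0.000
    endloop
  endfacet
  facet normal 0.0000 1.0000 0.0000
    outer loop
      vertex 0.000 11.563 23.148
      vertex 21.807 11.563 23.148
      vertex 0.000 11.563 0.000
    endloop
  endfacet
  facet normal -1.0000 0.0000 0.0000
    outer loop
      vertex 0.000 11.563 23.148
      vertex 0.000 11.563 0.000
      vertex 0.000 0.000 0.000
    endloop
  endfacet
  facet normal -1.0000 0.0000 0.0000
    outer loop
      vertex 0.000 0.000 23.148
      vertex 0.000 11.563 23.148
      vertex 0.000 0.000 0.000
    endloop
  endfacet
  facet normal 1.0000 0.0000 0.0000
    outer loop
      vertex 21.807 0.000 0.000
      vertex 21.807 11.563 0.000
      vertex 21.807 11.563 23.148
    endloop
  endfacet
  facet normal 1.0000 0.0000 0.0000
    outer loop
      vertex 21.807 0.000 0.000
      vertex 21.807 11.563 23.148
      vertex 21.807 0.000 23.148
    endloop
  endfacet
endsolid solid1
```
; perimeter-only toolpath
G21 ; units = mm
G90 ; absolute positioning
G28 ; home
; layer 1
G0 Z3.307
G0 X0.000 Y0.000
G1 X21.807 Y0.000
G1 X21.807 Y11.563
G1 X0.000 Y11.563
G1 X0.000 Y0.000
; layer 2
G0 Z6.614
G0 X0.000 Y0.000
G1 X21.807 Y0.000
G1 X21.807 Y11.563
G1 X0.000 Y11.563
G1 X0.000 Y0.000
; layer 3
G0 Z9.921
G0 X0.000 Y0.000
G1 X21.807 Y0.000
G1 X21.807 Y11.563
G1 X0.000 Y11.563
G1 X0.000 Y0.000
; layer 4
G0 Z13.227
G0 X0.000 Y0.000
G1 X21.807 Y0.000
G1 X21.807 Y11.563
G1 X0.000 Y11.563
G1 X0.000 Y0.000
; layer 5
G0 Z16.534
G0 X0.000 Y0.000
G1 X21.807 Y0.000
G1 X21.807 Y11.563
G1 X0.000 Y11.563
G1 X0.000 Y0.000
; layer 6
G0 Z19.841
G0 X0.000 Y0.000
G1 X21.807 Y0.000
G1 X21.807 Y11.563
G1 X0.000 Y11.563
G1 X0.000 Y0.000
; layer 7
G0 Z23.148
G0 X0.000 Y0.000
G1 X21.807 Y0.000
G1 X21.807 Y11.563
G1 X0.000 Y11.563
G1 X0.000 Y0.000
M2 ; end

The solid is a rectangular box, roughly 21.8 × 11.6 mm footprint and 23.1 mm tall. Slicing at Δz = 3.307 mm — 7 equal slices spanning the solid's height, so layer i sits at z = i·h/7 — gives 7 non-empty perimeters. Each is a 4-segment closed polygon; G0 lifts to the layer z and rapids to the start vertex, then G1 traces the edges.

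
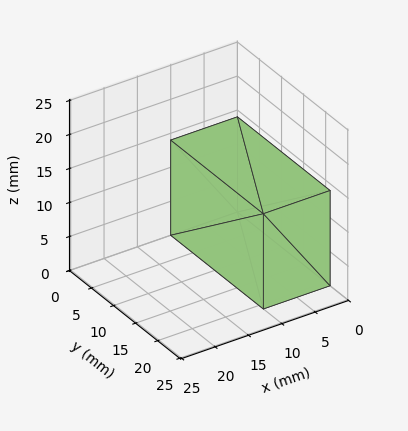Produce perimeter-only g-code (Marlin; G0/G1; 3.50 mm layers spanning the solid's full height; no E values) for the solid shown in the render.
Reading the render: the shape is a rectangular box, roughly 10 × 21 mm footprint and 14 mm tall (dimensions read to the nearest mm from the axis ticks). For the g-code, the solid's height is divided into equal slices at the stated Δz and each level perimeter traced with G1 moves after a G0 lift.

; perimeter-only toolpath
G21 ; units = mm
G90 ; absolute positioning
G28 ; home
; layer 1
G0 Z3.50
G0 X0.00 Y0.00
G1 X10.00 Y0.00
G1 X10.00 Y21.00
G1 X0.00 Y21.00
G1 X0.00 Y0.00
; layer 2
G0 Z7.00
G0 X0.00 Y0.00
G1 X10.00 Y0.00
G1 X10.00 Y21.00
G1 X0.00 Y21.00
G1 X0.00 Y0.00
; layer 3
G0 Z10.50
G0 X0.00 Y0.00
G1 X10.00 Y0.00
G1 X10.00 Y21.00
G1 X0.00 Y21.00
G1 X0.00 Y0.00
; layer 4
G0 Z14.00
G0 X0.00 Y0.00
G1 X10.00 Y0.00
G1 X10.00 Y21.00
G1 X0.00 Y21.00
G1 X0.00 Y0.00
M2 ; end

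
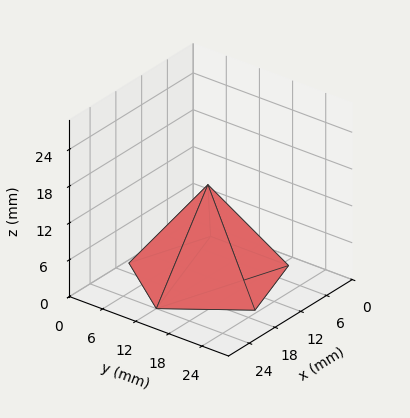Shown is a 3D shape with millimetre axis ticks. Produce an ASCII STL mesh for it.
Reading the render: the shape is a regular 5-sided pyramid, base circumscribed radius ≈ 12 mm, apex at z ≈ 15 mm (dimensions read to the nearest mm from the axis ticks). For the STL, each face is triangulated and given an outward normal.

solid part
  facet normal 0.0000 0.0000 -1.0000
    outer loop
      vertex 2.292 19.053 0.000
      vertex 15.708 23.413 0.000
      vertex 24.000 12.000 0.000
    endloop
  endfacet
  facet normal 0.0000 0.0000 -1.0000
    outer loop
      vertex 2.292 4.947 0.000
      vertex 2.292 19.053 0.000
      vertex 24.000 12.000 0.000
    endloop
  endfacet
  facet normal 0.0000 0.0000 -1.0000
    outer loop
      vertex 15.708 0.587 0.000
      vertex 2.292 4.947 0.000
      vertex 24.000 12.000 0.000
    endloop
  endfacet
  facet normal 0.6792 0.4935 0.5433
    outer loop
      vertex 24.000 12.000 0.000
      vertex 15.708 23.413 0.000
      vertex 12.000 12.000 15.000
    endloop
  endfacet
  facet normal -0.2595 0.7984 0.5433
    outer loop
      vertex 15.708 23.413 0.000
      vertex 2.292 19.053 0.000
      vertex 12.000 12.000 15.000
    endloop
  endfacet
  facet normal -0.8395 0.0000 0.5433
    outer loop
      vertex 2.292 19.053 0.000
      vertex 2.292 4.947 0.000
      vertex 12.000 12.000 15.000
    endloop
  endfacet
  facet normal -0.2595 -0.7984 0.5433
    outer loop
      vertex 2.292 4.947 0.000
      vertex 15.708 0.587 0.000
      vertex 12.000 12.000 15.000
    endloop
  endfacet
  facet normal 0.6792 -0.4935 0.5433
    outer loop
      vertex 15.708 0.587 0.000
      vertex 24.000 12.000 0.000
      vertex 12.000 12.000 15.000
    endloop
  endfacet
endsolid part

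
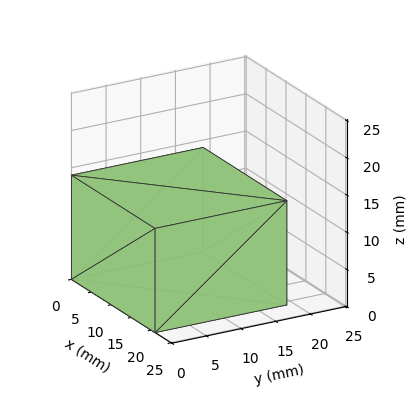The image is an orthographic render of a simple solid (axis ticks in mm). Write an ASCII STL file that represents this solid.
Reading the render: the shape is a rectangular box, roughly 21 × 19 mm footprint and 14 mm tall (dimensions read to the nearest mm from the axis ticks). For the STL, each face is triangulated and given an outward normal.

solid part
  facet normal 0.0000 0.0000 -1.0000
    outer loop
      vertex 21.000 19.000 0.000
      vertex 21.000 0.000 0.000
      vertex 0.000 0.000 0.000
    endloop
  endfacet
  facet normal 0.0000 0.0000 -1.0000
    outer loop
      vertex 0.000 19.000 0.000
      vertex 21.000 19.000 0.000
      vertex 0.000 0.000 0.000
    endloop
  endfacet
  facet normal 0.0000 0.0000 1.0000
    outer loop
      vertex 0.000 0.000 14.000
      vertex 21.000 0.000 14.000
      vertex 21.000 19.000 14.000
    endloop
  endfacet
  facet normal 0.0000 0.0000 1.0000
    outer loop
      vertex 0.000 0.000 14.000
      vertex 21.000 19.000 14.000
      vertex 0.000 19.000 14.000
    endloop
  endfacet
  facet normal 0.0000 -1.0000 0.0000
    outer loop
      vertex 0.000 0.000 0.000
      vertex 21.000 0.000 0.000
      vertex 21.000 0.000 14.000
    endloop
  endfacet
  facet normal 0.0000 -1.0000 0.0000
    outer loop
      vertex 0.000 0.000 0.000
      vertex 21.000 0.000 14.000
      vertex 0.000 0.000 14.000
    endloop
  endfacet
  facet normal 0.0000 1.0000 0.0000
    outer loop
      vertex 21.000 19.000 14.000
      vertex 21.000 19.000 0.000
      vertex 0.000 19.000 0.000
    endloop
  endfacet
  facet normal 0.0000 1.0000 0.0000
    outer loop
      vertex 0.000 19.000 14.000
      vertex 21.000 19.000 14.000
      vertex 0.000 19.000 0.000
    endloop
  endfacet
  facet normal -1.0000 0.0000 0.0000
    outer loop
      vertex 0.000 19.000 14.000
      vertex 0.000 19.000 0.000
      vertex 0.000 0.000 0.000
    endloop
  endfacet
  facet normal -1.0000 0.0000 0.0000
    outer loop
      vertex 0.000 0.000 14.000
      vertex 0.000 19.000 14.000
      vertex 0.000 0.000 0.000
    endloop
  endfacet
  facet normal 1.0000 0.0000 0.0000
    outer loop
      vertex 21.000 0.000 0.000
      vertex 21.000 19.000 0.000
      vertex 21.000 19.000 14.000
    endloop
  endfacet
  facet normal 1.0000 0.0000 0.0000
    outer loop
      vertex 21.000 0.000 0.000
      vertex 21.000 19.000 14.000
      vertex 21.000 0.000 14.000
    endloop
  endfacet
endsolid part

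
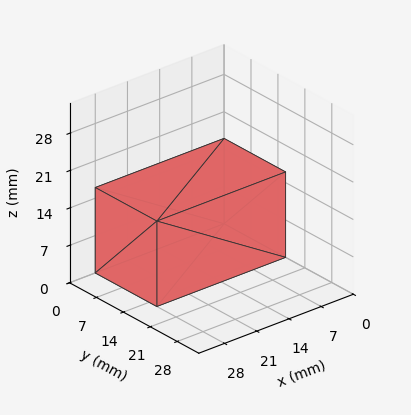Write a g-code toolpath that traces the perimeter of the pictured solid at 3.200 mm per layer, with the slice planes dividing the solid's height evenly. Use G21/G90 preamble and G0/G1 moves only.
Reading the render: the shape is a rectangular box, roughly 28 × 16 mm footprint and 16 mm tall (dimensions read to the nearest mm from the axis ticks). For the g-code, the solid's height is divided into equal slices at the stated Δz and each level perimeter traced with G1 moves after a G0 lift.

; perimeter-only toolpath
G21 ; units = mm
G90 ; absolute positioning
G28 ; home
; layer 1
G0 Z3.200
G0 X0.000 Y0.000
G1 X28.000 Y0.000
G1 X28.000 Y16.000
G1 X0.000 Y16.000
G1 X0.000 Y0.000
; layer 2
G0 Z6.400
G0 X0.000 Y0.000
G1 X28.000 Y0.000
G1 X28.000 Y16.000
G1 X0.000 Y16.000
G1 X0.000 Y0.000
; layer 3
G0 Z9.600
G0 X0.000 Y0.000
G1 X28.000 Y0.000
G1 X28.000 Y16.000
G1 X0.000 Y16.000
G1 X0.000 Y0.000
; layer 4
G0 Z12.800
G0 X0.000 Y0.000
G1 X28.000 Y0.000
G1 X28.000 Y16.000
G1 X0.000 Y16.000
G1 X0.000 Y0.000
; layer 5
G0 Z16.000
G0 X0.000 Y0.000
G1 X28.000 Y0.000
G1 X28.000 Y16.000
G1 X0.000 Y16.000
G1 X0.000 Y0.000
M2 ; end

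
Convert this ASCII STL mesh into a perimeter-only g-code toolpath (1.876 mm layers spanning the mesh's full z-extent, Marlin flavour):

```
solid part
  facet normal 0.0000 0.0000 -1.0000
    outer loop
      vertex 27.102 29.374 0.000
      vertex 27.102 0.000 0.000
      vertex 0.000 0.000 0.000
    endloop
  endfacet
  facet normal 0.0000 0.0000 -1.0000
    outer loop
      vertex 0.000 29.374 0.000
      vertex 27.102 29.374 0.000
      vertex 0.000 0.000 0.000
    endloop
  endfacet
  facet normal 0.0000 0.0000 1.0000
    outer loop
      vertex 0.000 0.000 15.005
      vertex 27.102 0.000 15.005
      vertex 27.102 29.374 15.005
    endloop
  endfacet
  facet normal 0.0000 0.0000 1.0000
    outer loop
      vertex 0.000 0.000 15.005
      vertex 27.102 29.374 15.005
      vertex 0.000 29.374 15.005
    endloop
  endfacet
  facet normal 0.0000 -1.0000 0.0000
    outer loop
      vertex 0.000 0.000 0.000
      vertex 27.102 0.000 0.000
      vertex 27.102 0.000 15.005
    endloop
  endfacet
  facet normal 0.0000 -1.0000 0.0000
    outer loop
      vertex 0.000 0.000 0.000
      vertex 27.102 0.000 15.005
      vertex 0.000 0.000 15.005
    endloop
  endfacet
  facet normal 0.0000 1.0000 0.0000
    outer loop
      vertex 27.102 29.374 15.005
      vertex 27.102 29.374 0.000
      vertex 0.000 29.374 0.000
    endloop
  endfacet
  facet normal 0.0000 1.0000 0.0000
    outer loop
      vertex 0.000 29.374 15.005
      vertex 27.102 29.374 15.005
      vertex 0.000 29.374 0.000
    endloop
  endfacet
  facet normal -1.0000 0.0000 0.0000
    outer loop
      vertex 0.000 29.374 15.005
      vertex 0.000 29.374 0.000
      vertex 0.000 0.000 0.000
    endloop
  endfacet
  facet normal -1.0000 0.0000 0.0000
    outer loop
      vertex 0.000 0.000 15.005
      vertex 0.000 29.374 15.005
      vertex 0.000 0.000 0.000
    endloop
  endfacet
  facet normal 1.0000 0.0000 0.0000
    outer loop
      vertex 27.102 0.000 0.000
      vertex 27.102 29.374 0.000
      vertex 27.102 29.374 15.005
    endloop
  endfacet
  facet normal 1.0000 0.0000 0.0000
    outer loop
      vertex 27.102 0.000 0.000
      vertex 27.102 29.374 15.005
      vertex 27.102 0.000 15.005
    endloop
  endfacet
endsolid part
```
; perimeter-only toolpath
G21 ; units = mm
G90 ; absolute positioning
G28 ; home
; layer 1
G0 Z1.876
G0 X0.000 Y0.000
G1 X27.102 Y0.000
G1 X27.102 Y29.374
G1 X0.000 Y29.374
G1 X0.000 Y0.000
; layer 2
G0 Z3.751
G0 X0.000 Y0.000
G1 X27.102 Y0.000
G1 X27.102 Y29.374
G1 X0.000 Y29.374
G1 X0.000 Y0.000
; layer 3
G0 Z5.627
G0 X0.000 Y0.000
G1 X27.102 Y0.000
G1 X27.102 Y29.374
G1 X0.000 Y29.374
G1 X0.000 Y0.000
; layer 4
G0 Z7.503
G0 X0.000 Y0.000
G1 X27.102 Y0.000
G1 X27.102 Y29.374
G1 X0.000 Y29.374
G1 X0.000 Y0.000
; layer 5
G0 Z9.378
G0 X0.000 Y0.000
G1 X27.102 Y0.000
G1 X27.102 Y29.374
G1 X0.000 Y29.374
G1 X0.000 Y0.000
; layer 6
G0 Z11.254
G0 X0.000 Y0.000
G1 X27.102 Y0.000
G1 X27.102 Y29.374
G1 X0.000 Y29.374
G1 X0.000 Y0.000
; layer 7
G0 Z13.129
G0 X0.000 Y0.000
G1 X27.102 Y0.000
G1 X27.102 Y29.374
G1 X0.000 Y29.374
G1 X0.000 Y0.000
; layer 8
G0 Z15.005
G0 X0.000 Y0.000
G1 X27.102 Y0.000
G1 X27.102 Y29.374
G1 X0.000 Y29.374
G1 X0.000 Y0.000
M2 ; end

The solid is a rectangular box, roughly 27.1 × 29.4 mm footprint and 15 mm tall. Slicing at Δz = 1.876 mm — 8 equal slices spanning the solid's height, so layer i sits at z = i·h/8 — gives 8 non-empty perimeters. Each is a 4-segment closed polygon; G0 lifts to the layer z and rapids to the start vertex, then G1 traces the edges.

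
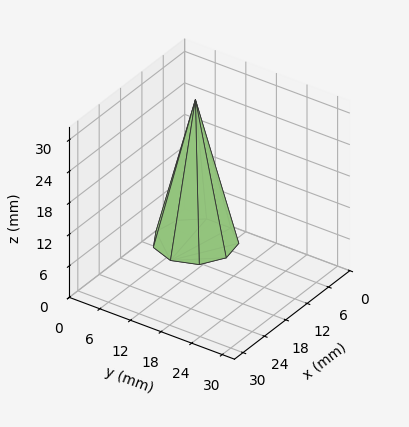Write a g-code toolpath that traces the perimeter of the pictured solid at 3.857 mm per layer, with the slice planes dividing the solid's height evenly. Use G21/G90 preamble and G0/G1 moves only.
Reading the render: the shape is a regular 9-sided pyramid, base circumscribed radius ≈ 7 mm, apex at z ≈ 27 mm (dimensions read to the nearest mm from the axis ticks). For the g-code, the solid's height is divided into equal slices at the stated Δz and each level perimeter traced with G1 moves after a G0 lift.

; perimeter-only toolpath
G21 ; units = mm
G90 ; absolute positioning
G28 ; home
; layer 1
G0 Z3.857
G0 X13.000 Y7.000
G1 X11.596 Y10.857
G1 X8.042 Y12.909
G1 X4.000 Y12.196
G1 X1.362 Y9.052
G1 X1.362 Y4.948
G1 X4.000 Y1.804
G1 X8.042 Y1.091
G1 X11.596 Y3.143
G1 X13.000 Y7.000
; layer 2
G0 Z7.714
G0 X12.000 Y7.000
G1 X10.830 Y10.214
G1 X7.869 Y11.924
G1 X4.500 Y11.330
G1 X2.301 Y8.710
G1 X2.301 Y5.290
G1 X4.500 Y2.670
G1 X7.869 Y2.076
G1 X10.830 Y3.786
G1 X12.000 Y7.000
; layer 3
G0 Z11.571
G0 X11.000 Y7.000
G1 X10.064 Y9.571
G1 X7.695 Y10.939
G1 X5.000 Y10.464
G1 X3.241 Y8.368
G1 X3.241 Y5.632
G1 X5.000 Y3.536
G1 X7.695 Y3.061
G1 X10.064 Y4.429
G1 X11.000 Y7.000
; layer 4
G0 Z15.429
G0 X10.000 Y7.000
G1 X9.298 Y8.929
G1 X7.521 Y9.955
G1 X5.500 Y9.598
G1 X4.181 Y8.026
G1 X4.181 Y5.974
G1 X5.500 Y4.402
G1 X7.521 Y4.045
G1 X9.298 Y5.071
G1 X10.000 Y7.000
; layer 5
G0 Z19.286
G0 X9.000 Y7.000
G1 X8.532 Y8.286
G1 X7.347 Y8.970
G1 X6.000 Y8.732
G1 X5.121 Y7.684
G1 X5.121 Y6.316
G1 X6.000 Y5.268
G1 X7.347 Y5.030
G1 X8.532 Y5.714
G1 X9.000 Y7.000
; layer 6
G0 Z23.143
G0 X8.000 Y7.000
G1 X7.766 Y7.643
G1 X7.174 Y7.985
G1 X6.500 Y7.866
G1 X6.060 Y7.342
G1 X6.060 Y6.658
G1 X6.500 Y6.134
G1 X7.174 Y6.015
G1 X7.766 Y6.357
G1 X8.000 Y7.000
M2 ; end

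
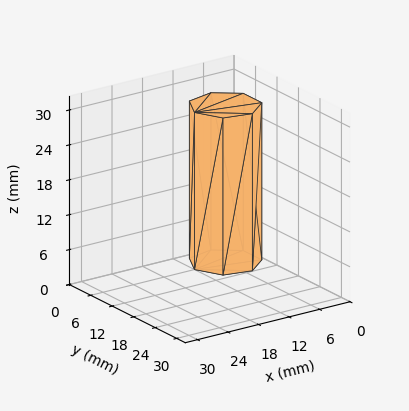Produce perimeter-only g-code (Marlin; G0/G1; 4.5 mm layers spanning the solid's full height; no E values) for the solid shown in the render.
Reading the render: the shape is a regular 7-sided prism (a cylinder approximated with 7 flat sides), circumscribed radius ≈ 6 mm, height ≈ 27 mm (dimensions read to the nearest mm from the axis ticks). For the g-code, the solid's height is divided into equal slices at the stated Δz and each level perimeter traced with G1 moves after a G0 lift.

; perimeter-only toolpath
G21 ; units = mm
G90 ; absolute positioning
G28 ; home
; layer 1
G0 Z4.5
G0 X12.0 Y6.0
G1 X9.7 Y10.7
G1 X4.7 Y11.8
G1 X0.6 Y8.6
G1 X0.6 Y3.4
G1 X4.7 Y0.2
G1 X9.7 Y1.3
G1 X12.0 Y6.0
; layer 2
G0 Z9.0
G0 X12.0 Y6.0
G1 X9.7 Y10.7
G1 X4.7 Y11.8
G1 X0.6 Y8.6
G1 X0.6 Y3.4
G1 X4.7 Y0.2
G1 X9.7 Y1.3
G1 X12.0 Y6.0
; layer 3
G0 Z13.5
G0 X12.0 Y6.0
G1 X9.7 Y10.7
G1 X4.7 Y11.8
G1 X0.6 Y8.6
G1 X0.6 Y3.4
G1 X4.7 Y0.2
G1 X9.7 Y1.3
G1 X12.0 Y6.0
; layer 4
G0 Z18.0
G0 X12.0 Y6.0
G1 X9.7 Y10.7
G1 X4.7 Y11.8
G1 X0.6 Y8.6
G1 X0.6 Y3.4
G1 X4.7 Y0.2
G1 X9.7 Y1.3
G1 X12.0 Y6.0
; layer 5
G0 Z22.5
G0 X12.0 Y6.0
G1 X9.7 Y10.7
G1 X4.7 Y11.8
G1 X0.6 Y8.6
G1 X0.6 Y3.4
G1 X4.7 Y0.2
G1 X9.7 Y1.3
G1 X12.0 Y6.0
; layer 6
G0 Z27.0
G0 X12.0 Y6.0
G1 X9.7 Y10.7
G1 X4.7 Y11.8
G1 X0.6 Y8.6
G1 X0.6 Y3.4
G1 X4.7 Y0.2
G1 X9.7 Y1.3
G1 X12.0 Y6.0
M2 ; end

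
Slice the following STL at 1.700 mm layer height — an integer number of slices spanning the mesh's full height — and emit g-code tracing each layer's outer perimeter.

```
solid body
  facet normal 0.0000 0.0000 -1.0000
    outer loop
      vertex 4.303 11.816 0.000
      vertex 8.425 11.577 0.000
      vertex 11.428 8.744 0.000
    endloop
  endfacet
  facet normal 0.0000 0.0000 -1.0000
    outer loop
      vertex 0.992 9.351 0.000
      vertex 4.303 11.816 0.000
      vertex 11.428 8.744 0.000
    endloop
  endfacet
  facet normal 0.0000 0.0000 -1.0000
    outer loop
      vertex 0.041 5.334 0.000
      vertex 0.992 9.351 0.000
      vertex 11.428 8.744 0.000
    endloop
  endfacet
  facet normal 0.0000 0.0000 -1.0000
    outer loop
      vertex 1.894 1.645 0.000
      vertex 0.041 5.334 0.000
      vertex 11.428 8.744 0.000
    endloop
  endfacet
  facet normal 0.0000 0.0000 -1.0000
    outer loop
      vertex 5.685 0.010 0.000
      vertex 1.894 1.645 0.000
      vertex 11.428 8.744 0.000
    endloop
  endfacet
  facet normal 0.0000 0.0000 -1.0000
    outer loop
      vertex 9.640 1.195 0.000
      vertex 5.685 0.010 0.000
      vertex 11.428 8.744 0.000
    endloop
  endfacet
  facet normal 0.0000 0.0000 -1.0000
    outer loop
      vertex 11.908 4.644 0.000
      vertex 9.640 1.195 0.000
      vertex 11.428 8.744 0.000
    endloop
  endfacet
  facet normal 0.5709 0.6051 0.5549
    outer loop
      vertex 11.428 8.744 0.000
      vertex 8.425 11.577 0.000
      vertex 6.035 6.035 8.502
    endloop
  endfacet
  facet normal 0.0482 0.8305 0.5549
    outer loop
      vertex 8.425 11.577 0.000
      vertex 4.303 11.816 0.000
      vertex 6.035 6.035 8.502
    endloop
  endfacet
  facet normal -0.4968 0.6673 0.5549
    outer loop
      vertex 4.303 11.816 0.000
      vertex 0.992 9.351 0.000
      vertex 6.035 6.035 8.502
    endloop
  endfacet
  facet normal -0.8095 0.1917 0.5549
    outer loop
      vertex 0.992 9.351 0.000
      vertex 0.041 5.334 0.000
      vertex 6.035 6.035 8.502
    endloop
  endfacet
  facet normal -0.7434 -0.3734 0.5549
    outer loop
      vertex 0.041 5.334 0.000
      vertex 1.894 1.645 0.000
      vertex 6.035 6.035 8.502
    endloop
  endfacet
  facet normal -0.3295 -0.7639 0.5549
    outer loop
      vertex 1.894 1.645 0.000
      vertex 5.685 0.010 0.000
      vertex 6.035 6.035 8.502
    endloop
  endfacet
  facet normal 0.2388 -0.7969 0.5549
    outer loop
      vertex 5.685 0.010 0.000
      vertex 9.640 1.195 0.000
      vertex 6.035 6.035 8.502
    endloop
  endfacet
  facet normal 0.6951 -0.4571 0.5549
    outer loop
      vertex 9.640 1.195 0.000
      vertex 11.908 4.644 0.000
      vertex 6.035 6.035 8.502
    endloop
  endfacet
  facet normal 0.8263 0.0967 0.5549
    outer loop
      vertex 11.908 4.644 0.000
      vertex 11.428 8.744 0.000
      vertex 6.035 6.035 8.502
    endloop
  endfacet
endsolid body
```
; perimeter-only toolpath
G21 ; units = mm
G90 ; absolute positioning
G28 ; home
; layer 1
G0 Z1.700
G0 X10.349 Y8.202
G1 X7.947 Y10.469
G1 X4.649 Y10.660
G1 X2.001 Y8.688
G1 X1.240 Y5.474
G1 X2.722 Y2.523
G1 X5.755 Y1.215
G1 X8.919 Y2.163
G1 X10.733 Y4.922
G1 X10.349 Y8.202
; layer 2
G0 Z3.401
G0 X9.271 Y7.660
G1 X7.469 Y9.360
G1 X4.996 Y9.504
G1 X3.009 Y8.025
G1 X2.439 Y5.614
G1 X3.550 Y3.401
G1 X5.825 Y2.420
G1 X8.198 Y3.131
G1 X9.559 Y5.200
G1 X9.271 Y7.660
; layer 3
G0 Z5.101
G0 X8.192 Y7.119
G1 X6.991 Y8.252
G1 X5.342 Y8.347
G1 X4.018 Y7.361
G1 X3.637 Y5.755
G1 X4.379 Y4.279
G1 X5.895 Y3.625
G1 X7.477 Y4.099
G1 X8.384 Y5.479
G1 X8.192 Y7.119
; layer 4
G0 Z6.802
G0 X7.114 Y6.577
G1 X6.513 Y7.143
G1 X5.689 Y7.191
G1 X5.026 Y6.698
G1 X4.836 Y5.895
G1 X5.207 Y5.157
G1 X5.965 Y4.830
G1 X6.756 Y5.067
G1 X7.210 Y5.757
G1 X7.114 Y6.577
M2 ; end

The solid is a regular 9-sided pyramid, base circumscribed radius ≈ 6.04 mm, apex at z ≈ 8.5 mm. Slicing at Δz = 1.700 mm — 5 equal slices spanning the solid's height, so layer i sits at z = i·h/5 — gives 4 non-empty perimeters. Each is a 9-segment closed polygon; G0 lifts to the layer z and rapids to the start vertex, then G1 traces the edges. The cross-section shrinks linearly with z (the slice at the apex is degenerate and omitted).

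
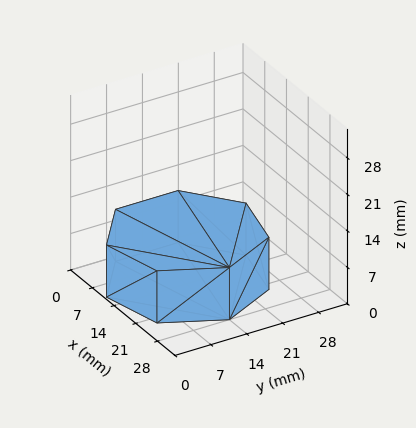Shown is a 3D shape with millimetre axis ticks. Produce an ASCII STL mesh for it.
Reading the render: the shape is a regular 7-sided prism (a cylinder approximated with 7 flat sides), circumscribed radius ≈ 14 mm, height ≈ 10 mm (dimensions read to the nearest mm from the axis ticks). For the STL, each face is triangulated and given an outward normal.

solid part
  facet normal 0.0000 0.0000 -1.0000
    outer loop
      vertex 10.9 27.6 0.0
      vertex 22.7 24.9 0.0
      vertex 28.0 14.0 0.0
    endloop
  endfacet
  facet normal 0.0000 0.0000 -1.0000
    outer loop
      vertex 1.4 20.1 0.0
      vertex 10.9 27.6 0.0
      vertex 28.0 14.0 0.0
    endloop
  endfacet
  facet normal 0.0000 0.0000 -1.0000
    outer loop
      vertex 1.4 7.9 0.0
      vertex 1.4 20.1 0.0
      vertex 28.0 14.0 0.0
    endloop
  endfacet
  facet normal 0.0000 0.0000 -1.0000
    outer loop
      vertex 10.9 0.4 0.0
      vertex 1.4 7.9 0.0
      vertex 28.0 14.0 0.0
    endloop
  endfacet
  facet normal 0.0000 0.0000 -1.0000
    outer loop
      vertex 22.7 3.1 0.0
      vertex 10.9 0.4 0.0
      vertex 28.0 14.0 0.0
    endloop
  endfacet
  facet normal 0.0000 0.0000 1.0000
    outer loop
      vertex 28.0 14.0 10.0
      vertex 22.7 24.9 10.0
      vertex 10.9 27.6 10.0
    endloop
  endfacet
  facet normal 0.0000 0.0000 1.0000
    outer loop
      vertex 28.0 14.0 10.0
      vertex 10.9 27.6 10.0
      vertex 1.4 20.1 10.0
    endloop
  endfacet
  facet normal 0.0000 0.0000 1.0000
    outer loop
      vertex 28.0 14.0 10.0
      vertex 1.4 20.1 10.0
      vertex 1.4 7.9 10.0
    endloop
  endfacet
  facet normal 0.0000 0.0000 1.0000
    outer loop
      vertex 28.0 14.0 10.0
      vertex 1.4 7.9 10.0
      vertex 10.9 0.4 10.0
    endloop
  endfacet
  facet normal 0.0000 0.0000 1.0000
    outer loop
      vertex 28.0 14.0 10.0
      vertex 10.9 0.4 10.0
      vertex 22.7 3.1 10.0
    endloop
  endfacet
  facet normal 0.8993 0.4373 0.0000
    outer loop
      vertex 28.0 14.0 0.0
      vertex 22.7 24.9 0.0
      vertex 22.7 24.9 10.0
    endloop
  endfacet
  facet normal 0.8993 0.4373 0.0000
    outer loop
      vertex 28.0 14.0 0.0
      vertex 22.7 24.9 10.0
      vertex 28.0 14.0 10.0
    endloop
  endfacet
  facet normal 0.2230 0.9748 0.0000
    outer loop
      vertex 22.7 24.9 0.0
      vertex 10.9 27.6 0.0
      vertex 10.9 27.6 10.0
    endloop
  endfacet
  facet normal 0.2230 0.9748 0.0000
    outer loop
      vertex 22.7 24.9 0.0
      vertex 10.9 27.6 10.0
      vertex 22.7 24.9 10.0
    endloop
  endfacet
  facet normal -0.6196 0.7849 0.0000
    outer loop
      vertex 10.9 27.6 0.0
      vertex 1.4 20.1 0.0
      vertex 1.4 20.1 10.0
    endloop
  endfacet
  facet normal -0.6196 0.7849 0.0000
    outer loop
      vertex 10.9 27.6 0.0
      vertex 1.4 20.1 10.0
      vertex 10.9 27.6 10.0
    endloop
  endfacet
  facet normal -1.0000 0.0000 0.0000
    outer loop
      vertex 1.4 20.1 0.0
      vertex 1.4 7.9 0.0
      vertex 1.4 7.9 10.0
    endloop
  endfacet
  facet normal -1.0000 0.0000 0.0000
    outer loop
      vertex 1.4 20.1 0.0
      vertex 1.4 7.9 10.0
      vertex 1.4 20.1 10.0
    endloop
  endfacet
  facet normal -0.6196 -0.7849 0.0000
    outer loop
      vertex 1.4 7.9 0.0
      vertex 10.9 0.4 0.0
      vertex 10.9 0.4 10.0
    endloop
  endfacet
  facet normal -0.6196 -0.7849 0.0000
    outer loop
      vertex 1.4 7.9 0.0
      vertex 10.9 0.4 10.0
      vertex 1.4 7.9 10.0
    endloop
  endfacet
  facet normal 0.2230 -0.9748 0.0000
    outer loop
      vertex 10.9 0.4 0.0
      vertex 22.7 3.1 0.0
      vertex 22.7 3.1 10.0
    endloop
  endfacet
  facet normal 0.2230 -0.9748 0.0000
    outer loop
      vertex 10.9 0.4 0.0
      vertex 22.7 3.1 10.0
      vertex 10.9 0.4 10.0
    endloop
  endfacet
  facet normal 0.8993 -0.4373 0.0000
    outer loop
      vertex 22.7 3.1 0.0
      vertex 28.0 14.0 0.0
      vertex 28.0 14.0 10.0
    endloop
  endfacet
  facet normal 0.8993 -0.4373 0.0000
    outer loop
      vertex 22.7 3.1 0.0
      vertex 28.0 14.0 10.0
      vertex 22.7 3.1 10.0
    endloop
  endfacet
endsolid part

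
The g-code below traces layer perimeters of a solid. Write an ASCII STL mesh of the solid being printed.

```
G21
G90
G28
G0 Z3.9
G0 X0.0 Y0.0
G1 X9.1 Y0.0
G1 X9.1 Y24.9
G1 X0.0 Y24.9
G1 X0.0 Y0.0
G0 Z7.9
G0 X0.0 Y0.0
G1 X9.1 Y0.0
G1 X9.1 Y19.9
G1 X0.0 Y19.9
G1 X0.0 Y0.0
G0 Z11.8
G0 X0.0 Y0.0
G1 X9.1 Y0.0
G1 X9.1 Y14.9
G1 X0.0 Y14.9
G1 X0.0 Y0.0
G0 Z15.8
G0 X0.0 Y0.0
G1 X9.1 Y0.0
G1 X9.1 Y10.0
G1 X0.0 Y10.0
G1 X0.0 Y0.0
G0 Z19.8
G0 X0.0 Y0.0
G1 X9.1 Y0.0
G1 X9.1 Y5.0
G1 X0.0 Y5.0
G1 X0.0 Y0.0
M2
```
solid part
  facet normal 0.0000 0.0000 -1.0000
    outer loop
      vertex 9.1 29.9 0.0
      vertex 9.1 0.0 0.0
      vertex 0.0 0.0 0.0
    endloop
  endfacet
  facet normal 0.0000 0.0000 -1.0000
    outer loop
      vertex 0.0 29.9 0.0
      vertex 9.1 29.9 0.0
      vertex 0.0 0.0 0.0
    endloop
  endfacet
  facet normal 0.0000 -1.0000 0.0000
    outer loop
      vertex 0.0 0.0 0.0
      vertex 9.1 0.0 0.0
      vertex 9.1 0.0 23.7
    endloop
  endfacet
  facet normal 0.0000 -1.0000 0.0000
    outer loop
      vertex 0.0 0.0 0.0
      vertex 9.1 0.0 23.7
      vertex 0.0 0.0 23.7
    endloop
  endfacet
  facet normal 0.0000 0.6212 0.7837
    outer loop
      vertex 0.0 0.0 23.7
      vertex 9.1 0.0 23.7
      vertex 9.1 29.9 0.0
    endloop
  endfacet
  facet normal 0.0000 0.6212 0.7837
    outer loop
      vertex 0.0 0.0 23.7
      vertex 9.1 29.9 0.0
      vertex 0.0 29.9 0.0
    endloop
  endfacet
  facet normal -1.0000 0.0000 0.0000
    outer loop
      vertex 0.0 0.0 23.7
      vertex 0.0 29.9 0.0
      vertex 0.0 0.0 0.0
    endloop
  endfacet
  facet normal 1.0000 0.0000 0.0000
    outer loop
      vertex 9.1 0.0 0.0
      vertex 9.1 29.9 0.0
      vertex 9.1 0.0 23.7
    endloop
  endfacet
endsolid part

The G0 Z moves step by Δz≈3.9 mm. The G1 loops shrink linearly with z, so the solid tapers from its base footprint up to z≈23.7. Closing with a flat bottom cap and the tapered top and triangulating gives 8 facets — a wedge (ramp): 9.1 × 29.9 mm base, rising to 23.7 mm along the y=0 edge and sloping linearly to z=0 at y=29.9.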